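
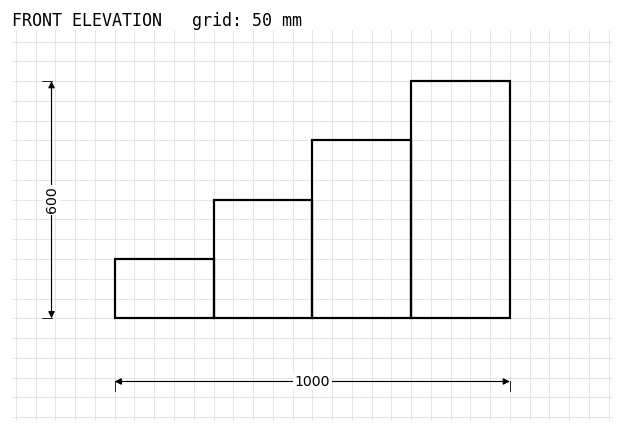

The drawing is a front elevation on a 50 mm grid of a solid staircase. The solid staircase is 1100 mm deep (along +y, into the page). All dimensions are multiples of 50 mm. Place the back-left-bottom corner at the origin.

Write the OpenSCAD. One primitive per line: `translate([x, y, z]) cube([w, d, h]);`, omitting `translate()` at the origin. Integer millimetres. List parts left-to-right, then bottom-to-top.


cube([250, 1100, 150]);
translate([250, 0, 0]) cube([250, 1100, 300]);
translate([500, 0, 0]) cube([250, 1100, 450]);
translate([750, 0, 0]) cube([250, 1100, 600]);


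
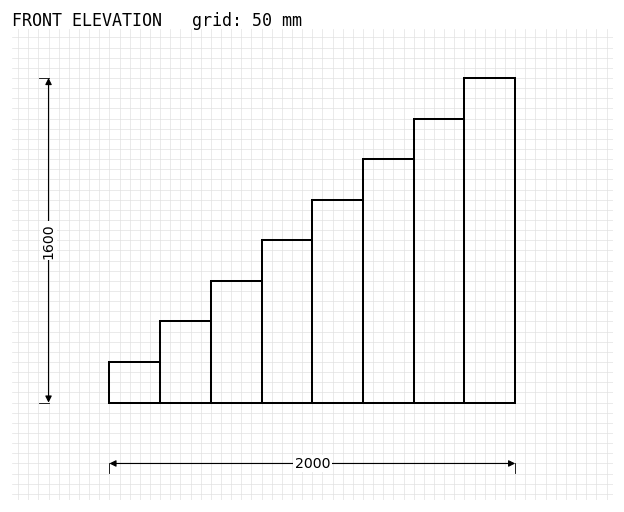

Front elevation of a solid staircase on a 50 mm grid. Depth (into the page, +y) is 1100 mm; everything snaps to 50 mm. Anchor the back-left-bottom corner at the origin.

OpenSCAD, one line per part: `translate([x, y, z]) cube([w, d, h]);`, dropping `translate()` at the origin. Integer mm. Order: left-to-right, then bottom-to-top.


cube([250, 1100, 200]);
translate([250, 0, 0]) cube([250, 1100, 400]);
translate([500, 0, 0]) cube([250, 1100, 600]);
translate([750, 0, 0]) cube([250, 1100, 800]);
translate([1000, 0, 0]) cube([250, 1100, 1000]);
translate([1250, 0, 0]) cube([250, 1100, 1200]);
translate([1500, 0, 0]) cube([250, 1100, 1400]);
translate([1750, 0, 0]) cube([250, 1100, 1600]);


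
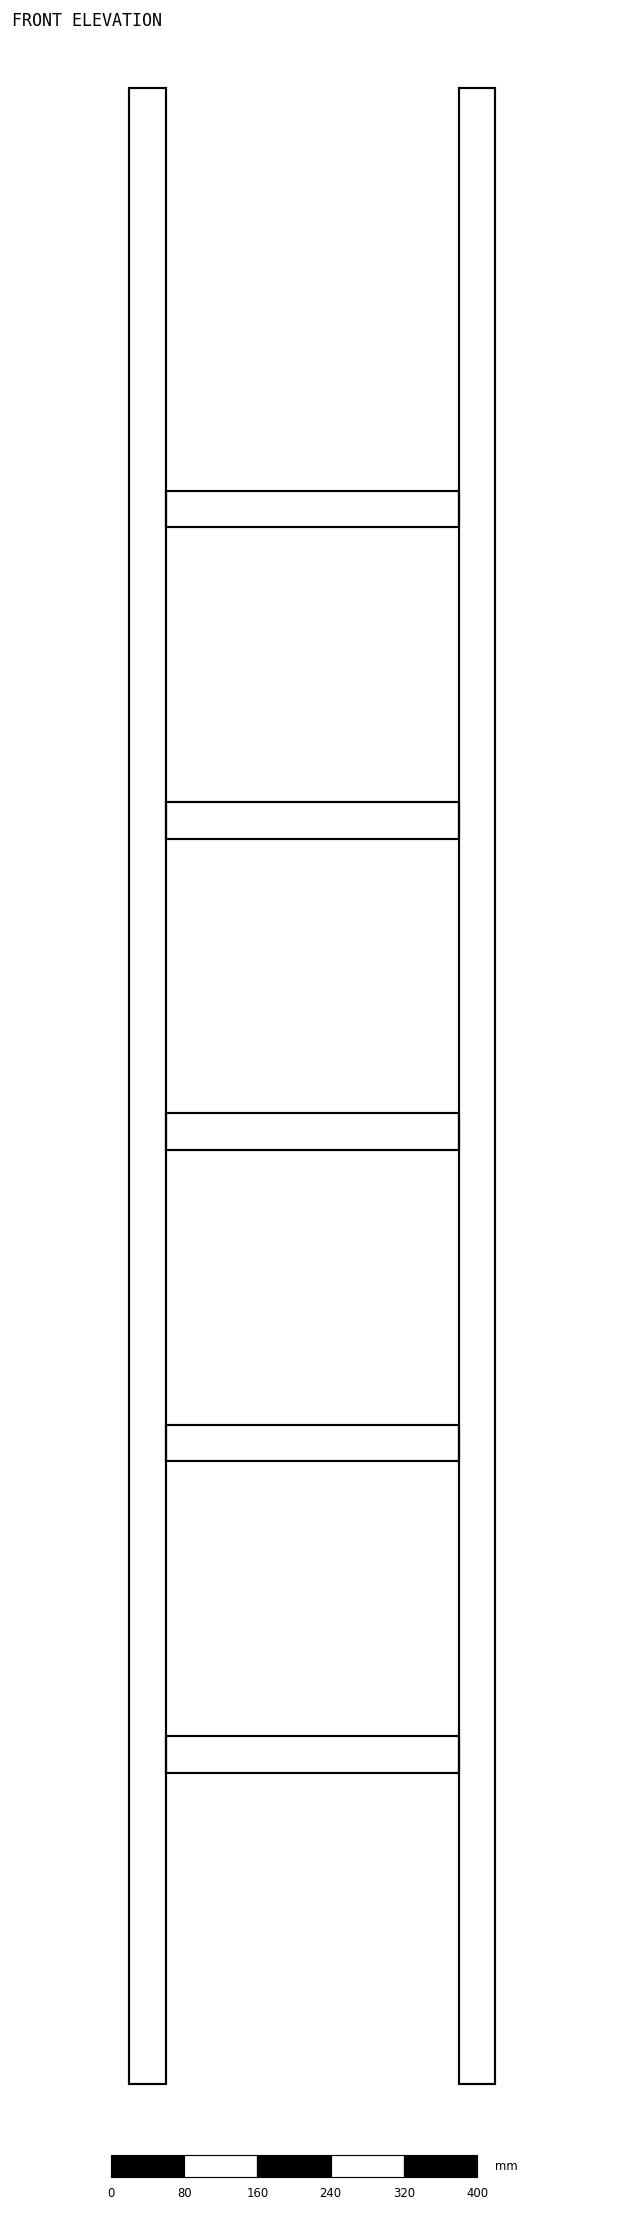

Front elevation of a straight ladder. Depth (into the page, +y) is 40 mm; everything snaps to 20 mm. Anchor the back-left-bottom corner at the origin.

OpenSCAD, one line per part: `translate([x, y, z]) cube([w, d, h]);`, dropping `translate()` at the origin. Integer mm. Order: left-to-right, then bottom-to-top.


cube([40, 40, 2180]);
translate([40, 0, 340]) cube([320, 40, 40]);
translate([40, 0, 680]) cube([320, 40, 40]);
translate([40, 0, 1020]) cube([320, 40, 40]);
translate([40, 0, 1360]) cube([320, 40, 40]);
translate([40, 0, 1700]) cube([320, 40, 40]);
translate([360, 0, 0]) cube([40, 40, 2180]);


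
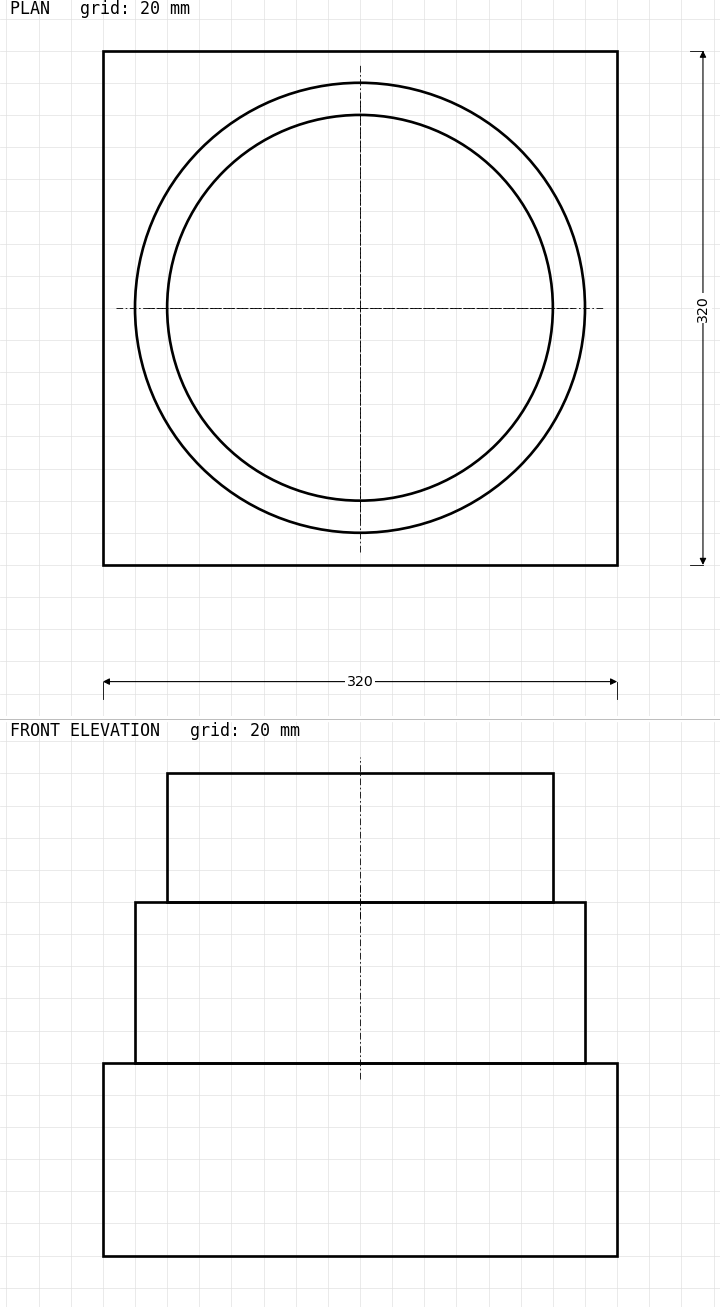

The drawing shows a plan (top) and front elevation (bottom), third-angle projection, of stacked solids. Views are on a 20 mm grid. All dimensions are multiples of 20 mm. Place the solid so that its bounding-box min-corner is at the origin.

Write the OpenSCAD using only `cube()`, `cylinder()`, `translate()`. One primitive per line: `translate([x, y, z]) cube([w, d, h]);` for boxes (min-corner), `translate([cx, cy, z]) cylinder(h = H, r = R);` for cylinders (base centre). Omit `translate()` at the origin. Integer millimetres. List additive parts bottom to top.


cube([320, 320, 120]);
translate([160, 160, 120]) cylinder(h = 100, r = 140);
translate([160, 160, 220]) cylinder(h = 80, r = 120);


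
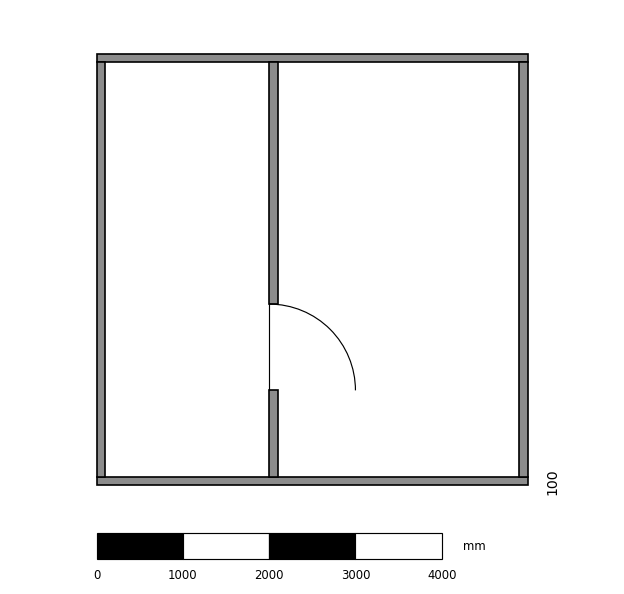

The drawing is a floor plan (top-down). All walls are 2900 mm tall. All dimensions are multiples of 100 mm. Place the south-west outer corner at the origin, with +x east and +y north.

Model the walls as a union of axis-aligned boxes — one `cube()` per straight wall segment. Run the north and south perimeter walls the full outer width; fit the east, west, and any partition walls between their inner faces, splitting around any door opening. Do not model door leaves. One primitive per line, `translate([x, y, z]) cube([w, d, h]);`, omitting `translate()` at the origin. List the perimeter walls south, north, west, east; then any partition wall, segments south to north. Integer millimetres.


cube([5000, 100, 2900]);
translate([0, 4900, 0]) cube([5000, 100, 2900]);
translate([0, 100, 0]) cube([100, 4800, 2900]);
translate([4900, 100, 0]) cube([100, 4800, 2900]);
translate([2000, 100, 0]) cube([100, 1000, 2900]);
translate([2000, 2100, 0]) cube([100, 2800, 2900]);


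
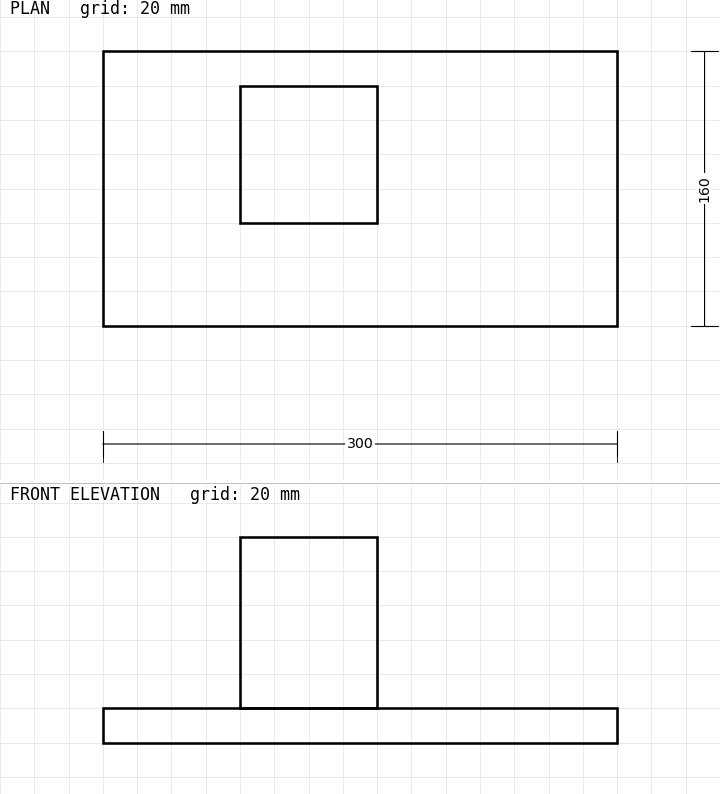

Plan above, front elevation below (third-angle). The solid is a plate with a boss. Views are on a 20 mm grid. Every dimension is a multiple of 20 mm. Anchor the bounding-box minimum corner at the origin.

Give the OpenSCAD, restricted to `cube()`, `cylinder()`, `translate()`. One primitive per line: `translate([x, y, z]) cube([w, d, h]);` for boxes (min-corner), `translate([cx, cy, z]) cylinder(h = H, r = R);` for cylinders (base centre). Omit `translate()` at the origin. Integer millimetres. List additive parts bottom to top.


cube([300, 160, 20]);
translate([80, 60, 20]) cube([80, 80, 100]);


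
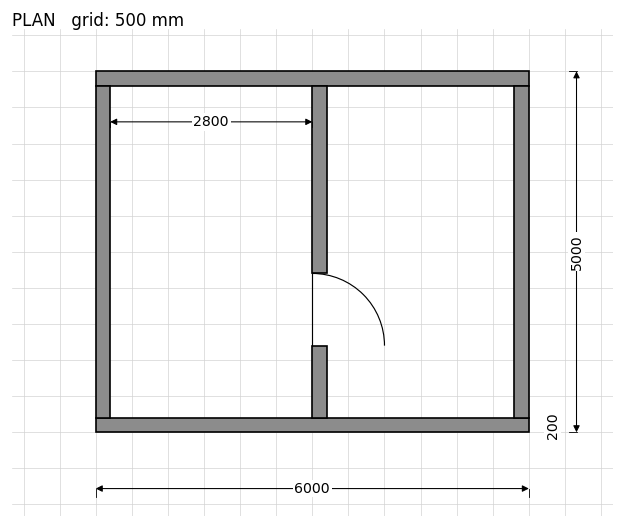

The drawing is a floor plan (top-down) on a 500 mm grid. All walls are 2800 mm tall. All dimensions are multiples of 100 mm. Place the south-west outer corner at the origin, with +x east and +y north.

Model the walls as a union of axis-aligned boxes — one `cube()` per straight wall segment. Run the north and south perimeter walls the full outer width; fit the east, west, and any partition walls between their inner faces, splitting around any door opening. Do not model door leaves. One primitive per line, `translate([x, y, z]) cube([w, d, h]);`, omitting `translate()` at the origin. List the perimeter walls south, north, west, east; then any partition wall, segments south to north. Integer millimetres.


cube([6000, 200, 2800]);
translate([0, 4800, 0]) cube([6000, 200, 2800]);
translate([0, 200, 0]) cube([200, 4600, 2800]);
translate([5800, 200, 0]) cube([200, 4600, 2800]);
translate([3000, 200, 0]) cube([200, 1000, 2800]);
translate([3000, 2200, 0]) cube([200, 2600, 2800]);


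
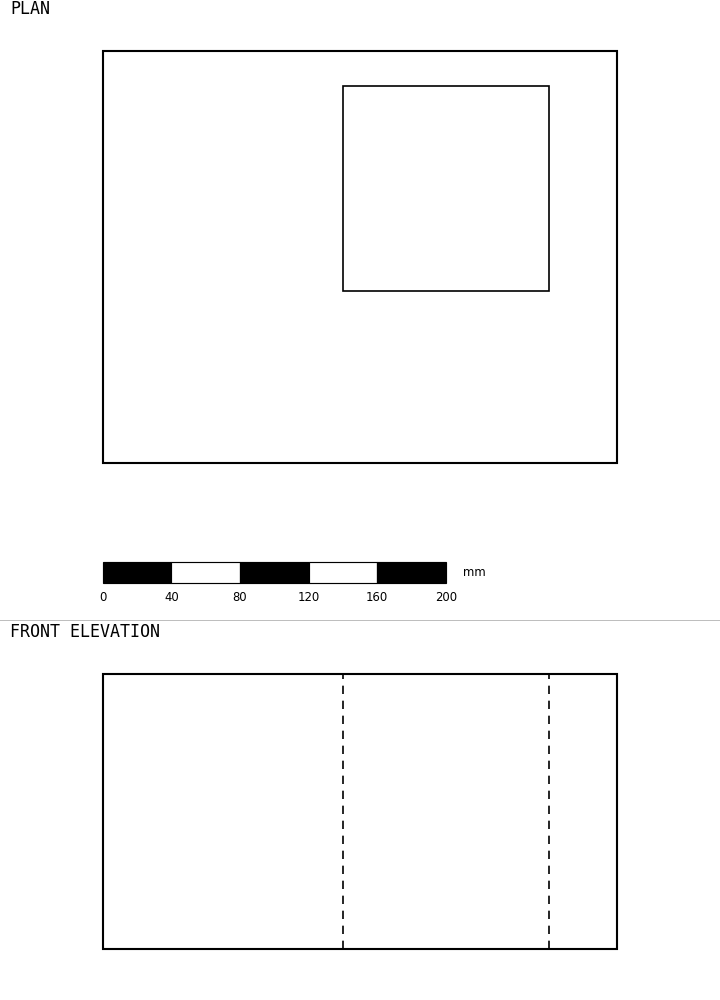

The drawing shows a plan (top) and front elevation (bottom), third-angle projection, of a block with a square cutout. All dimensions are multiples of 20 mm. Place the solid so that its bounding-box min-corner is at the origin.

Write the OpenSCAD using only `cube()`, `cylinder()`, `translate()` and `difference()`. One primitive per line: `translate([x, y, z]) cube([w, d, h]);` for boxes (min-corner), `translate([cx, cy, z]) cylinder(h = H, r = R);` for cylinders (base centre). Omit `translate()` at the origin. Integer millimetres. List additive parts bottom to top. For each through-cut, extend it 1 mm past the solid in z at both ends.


difference() {
  cube([300, 240, 160]);
  translate([140, 100, -1]) cube([120, 120, 162]);
}


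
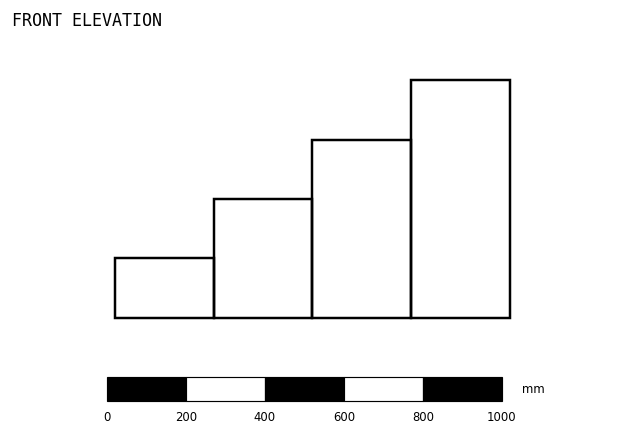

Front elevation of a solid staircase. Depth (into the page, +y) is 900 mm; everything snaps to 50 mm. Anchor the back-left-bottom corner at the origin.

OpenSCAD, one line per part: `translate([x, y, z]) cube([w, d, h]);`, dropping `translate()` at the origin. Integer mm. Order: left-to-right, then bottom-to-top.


cube([250, 900, 150]);
translate([250, 0, 0]) cube([250, 900, 300]);
translate([500, 0, 0]) cube([250, 900, 450]);
translate([750, 0, 0]) cube([250, 900, 600]);


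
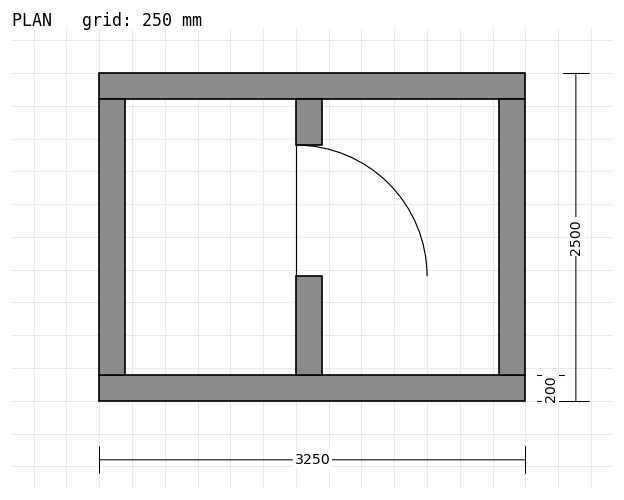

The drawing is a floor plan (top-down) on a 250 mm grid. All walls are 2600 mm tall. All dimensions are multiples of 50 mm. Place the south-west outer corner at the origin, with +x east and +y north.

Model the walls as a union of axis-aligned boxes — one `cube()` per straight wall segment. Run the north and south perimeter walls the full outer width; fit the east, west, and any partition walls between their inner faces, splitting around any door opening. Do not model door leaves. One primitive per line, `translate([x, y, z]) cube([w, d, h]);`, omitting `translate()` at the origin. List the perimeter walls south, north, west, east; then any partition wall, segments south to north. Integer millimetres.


cube([3250, 200, 2600]);
translate([0, 2300, 0]) cube([3250, 200, 2600]);
translate([0, 200, 0]) cube([200, 2100, 2600]);
translate([3050, 200, 0]) cube([200, 2100, 2600]);
translate([1500, 200, 0]) cube([200, 750, 2600]);
translate([1500, 1950, 0]) cube([200, 350, 2600]);


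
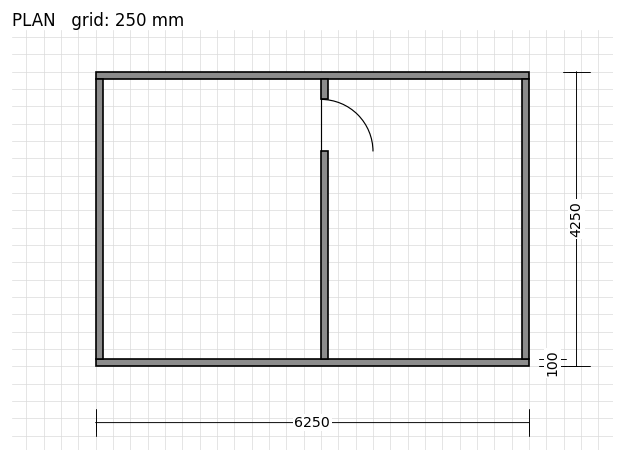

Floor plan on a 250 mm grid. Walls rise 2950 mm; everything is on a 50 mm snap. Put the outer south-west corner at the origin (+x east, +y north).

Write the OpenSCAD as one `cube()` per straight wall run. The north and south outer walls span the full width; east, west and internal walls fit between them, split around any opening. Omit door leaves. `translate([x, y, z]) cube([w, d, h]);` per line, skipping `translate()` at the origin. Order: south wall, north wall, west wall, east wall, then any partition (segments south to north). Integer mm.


cube([6250, 100, 2950]);
translate([0, 4150, 0]) cube([6250, 100, 2950]);
translate([0, 100, 0]) cube([100, 4050, 2950]);
translate([6150, 100, 0]) cube([100, 4050, 2950]);
translate([3250, 100, 0]) cube([100, 3000, 2950]);
translate([3250, 3850, 0]) cube([100, 300, 2950]);


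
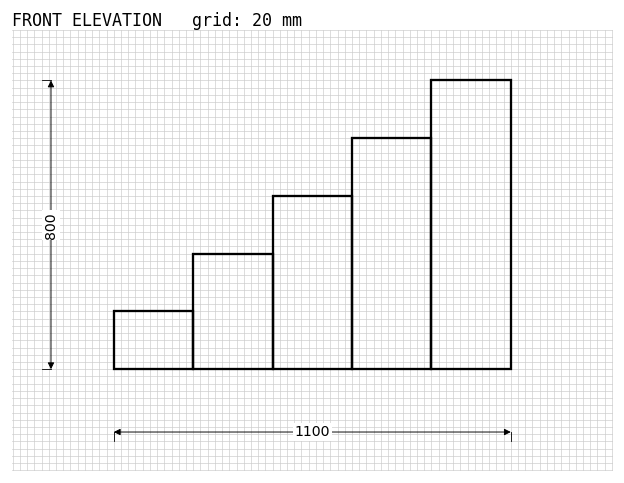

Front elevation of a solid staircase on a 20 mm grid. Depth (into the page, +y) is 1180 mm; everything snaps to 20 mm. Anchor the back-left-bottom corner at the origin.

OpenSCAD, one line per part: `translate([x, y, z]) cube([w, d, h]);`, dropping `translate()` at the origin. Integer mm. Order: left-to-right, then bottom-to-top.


cube([220, 1180, 160]);
translate([220, 0, 0]) cube([220, 1180, 320]);
translate([440, 0, 0]) cube([220, 1180, 480]);
translate([660, 0, 0]) cube([220, 1180, 640]);
translate([880, 0, 0]) cube([220, 1180, 800]);


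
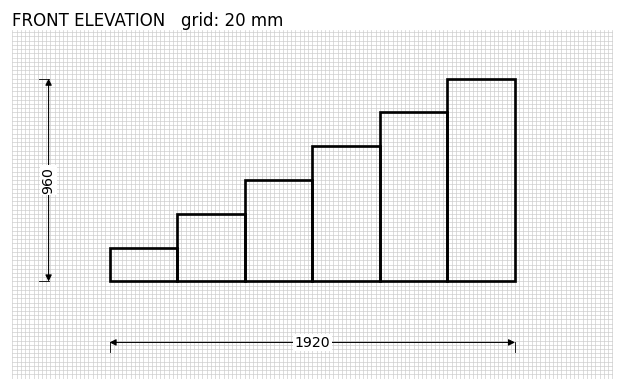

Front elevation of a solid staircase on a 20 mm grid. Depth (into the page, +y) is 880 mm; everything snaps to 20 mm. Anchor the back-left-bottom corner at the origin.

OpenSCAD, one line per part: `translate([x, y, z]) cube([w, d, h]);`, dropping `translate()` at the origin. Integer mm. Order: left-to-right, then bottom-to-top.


cube([320, 880, 160]);
translate([320, 0, 0]) cube([320, 880, 320]);
translate([640, 0, 0]) cube([320, 880, 480]);
translate([960, 0, 0]) cube([320, 880, 640]);
translate([1280, 0, 0]) cube([320, 880, 800]);
translate([1600, 0, 0]) cube([320, 880, 960]);


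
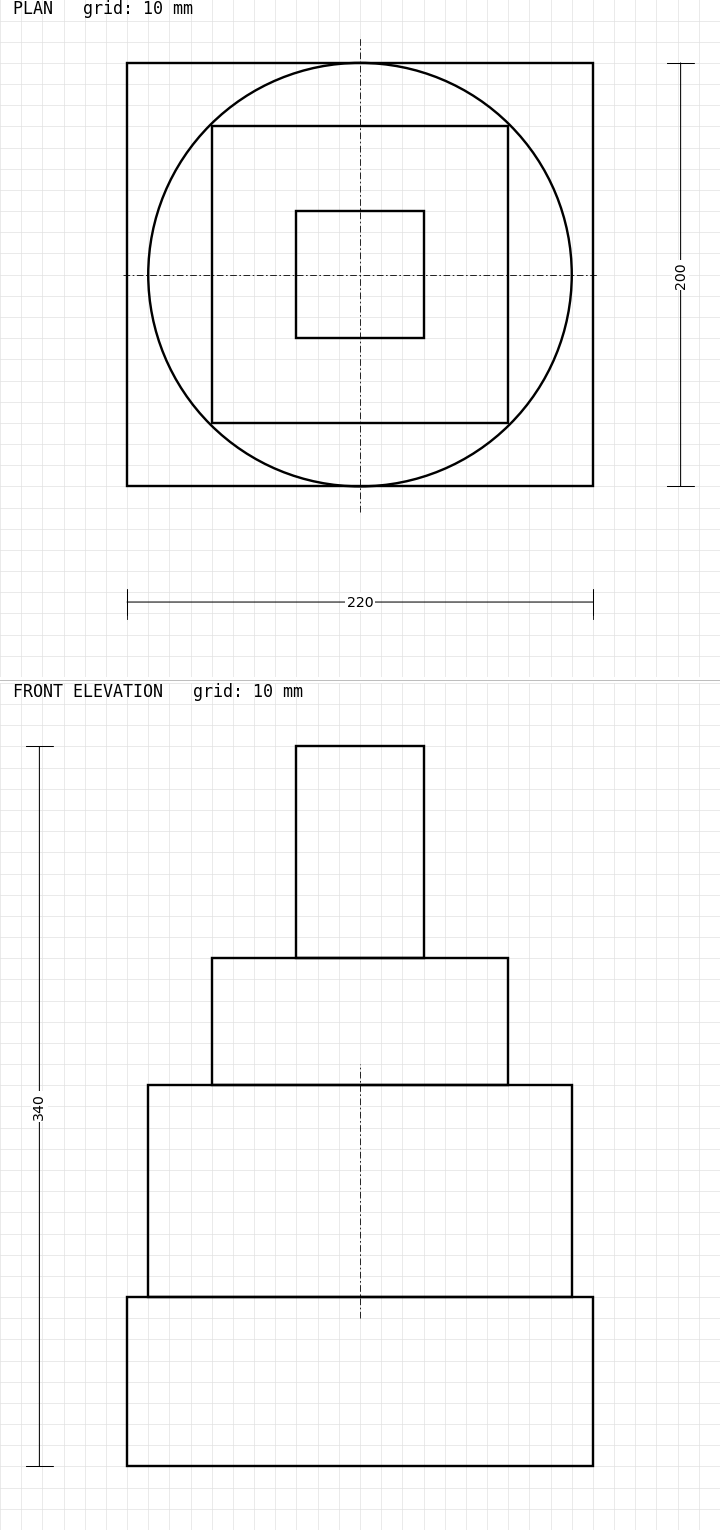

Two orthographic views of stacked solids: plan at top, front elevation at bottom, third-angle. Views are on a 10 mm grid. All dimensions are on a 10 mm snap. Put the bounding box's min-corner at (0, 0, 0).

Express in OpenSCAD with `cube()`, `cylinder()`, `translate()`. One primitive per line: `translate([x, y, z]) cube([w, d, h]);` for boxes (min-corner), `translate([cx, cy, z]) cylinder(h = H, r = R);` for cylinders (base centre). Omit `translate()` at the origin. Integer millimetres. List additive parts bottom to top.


cube([220, 200, 80]);
translate([110, 100, 80]) cylinder(h = 100, r = 100);
translate([40, 30, 180]) cube([140, 140, 60]);
translate([80, 70, 240]) cube([60, 60, 100]);


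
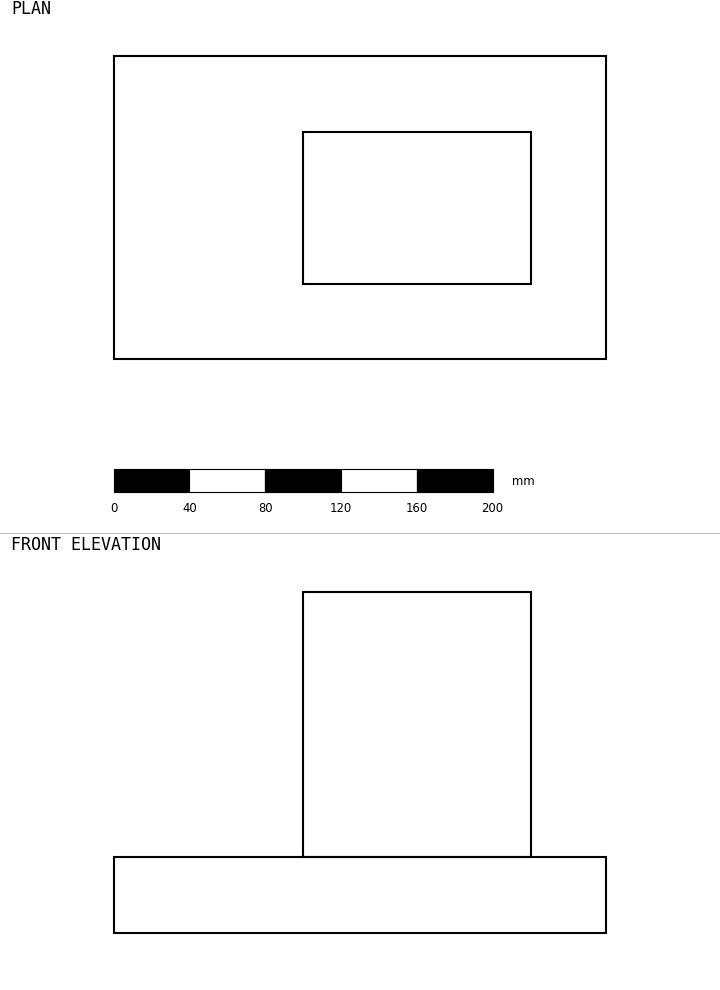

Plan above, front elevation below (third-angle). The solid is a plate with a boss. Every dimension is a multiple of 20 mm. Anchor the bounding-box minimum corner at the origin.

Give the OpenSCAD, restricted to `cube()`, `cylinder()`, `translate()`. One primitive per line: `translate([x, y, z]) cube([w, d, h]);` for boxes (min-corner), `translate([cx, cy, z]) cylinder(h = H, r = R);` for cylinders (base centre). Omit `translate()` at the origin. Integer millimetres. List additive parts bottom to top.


cube([260, 160, 40]);
translate([100, 40, 40]) cube([120, 80, 140]);


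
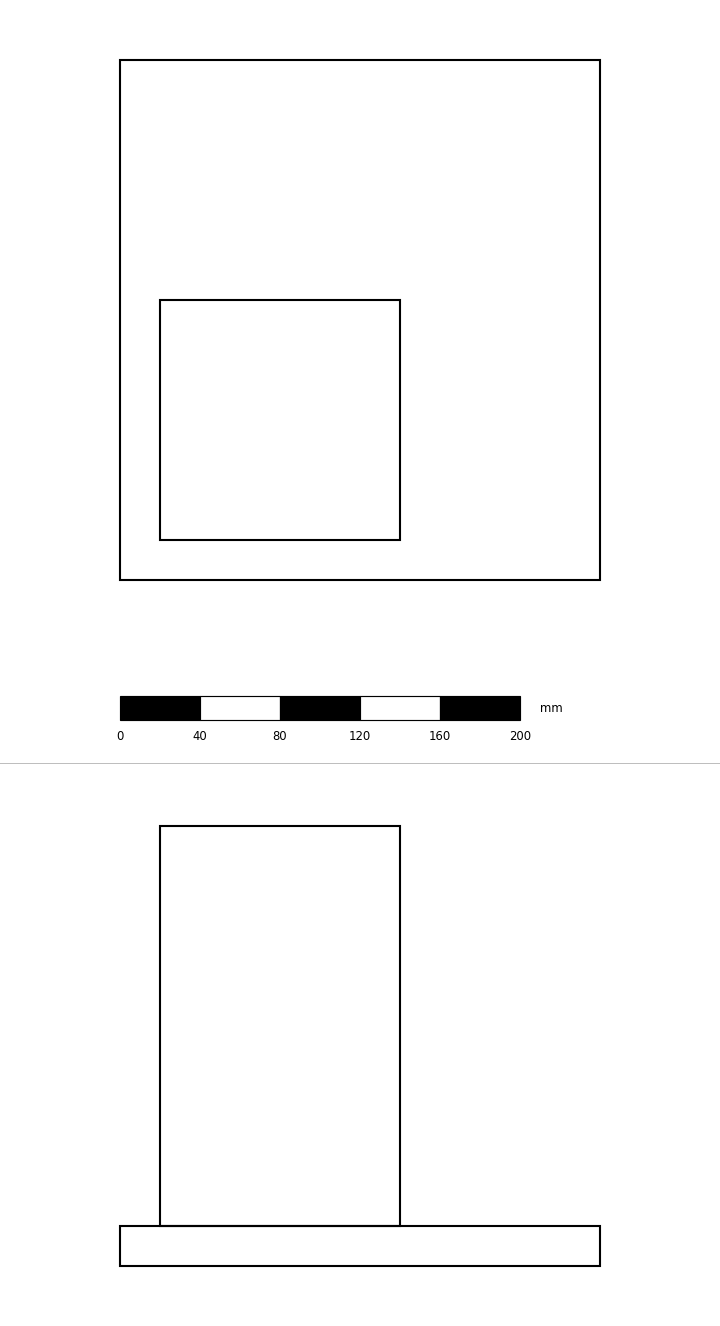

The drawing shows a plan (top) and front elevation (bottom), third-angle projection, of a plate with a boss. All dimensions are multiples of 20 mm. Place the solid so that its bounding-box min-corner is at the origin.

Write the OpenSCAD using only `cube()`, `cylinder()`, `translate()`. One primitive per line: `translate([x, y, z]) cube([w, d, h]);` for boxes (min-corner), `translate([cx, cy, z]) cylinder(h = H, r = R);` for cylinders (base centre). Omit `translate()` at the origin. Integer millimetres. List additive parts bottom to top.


cube([240, 260, 20]);
translate([20, 20, 20]) cube([120, 120, 200]);


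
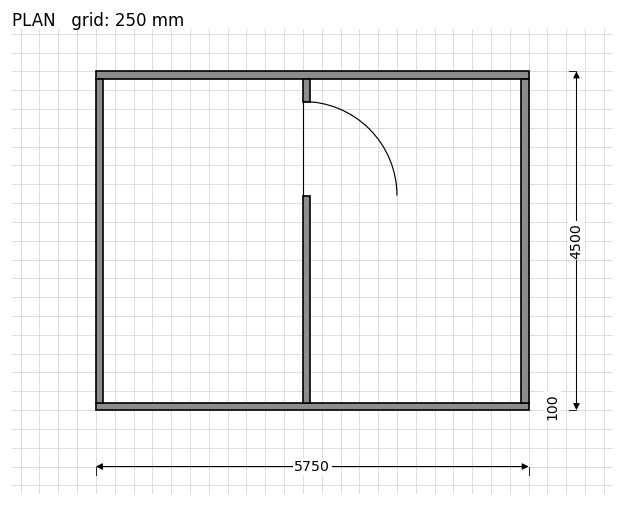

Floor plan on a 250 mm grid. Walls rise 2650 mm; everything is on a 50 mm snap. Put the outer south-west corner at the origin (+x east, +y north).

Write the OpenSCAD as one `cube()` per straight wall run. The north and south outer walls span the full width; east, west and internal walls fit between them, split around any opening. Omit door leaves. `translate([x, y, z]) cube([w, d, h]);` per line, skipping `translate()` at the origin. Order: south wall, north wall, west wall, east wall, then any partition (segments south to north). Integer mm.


cube([5750, 100, 2650]);
translate([0, 4400, 0]) cube([5750, 100, 2650]);
translate([0, 100, 0]) cube([100, 4300, 2650]);
translate([5650, 100, 0]) cube([100, 4300, 2650]);
translate([2750, 100, 0]) cube([100, 2750, 2650]);
translate([2750, 4100, 0]) cube([100, 300, 2650]);


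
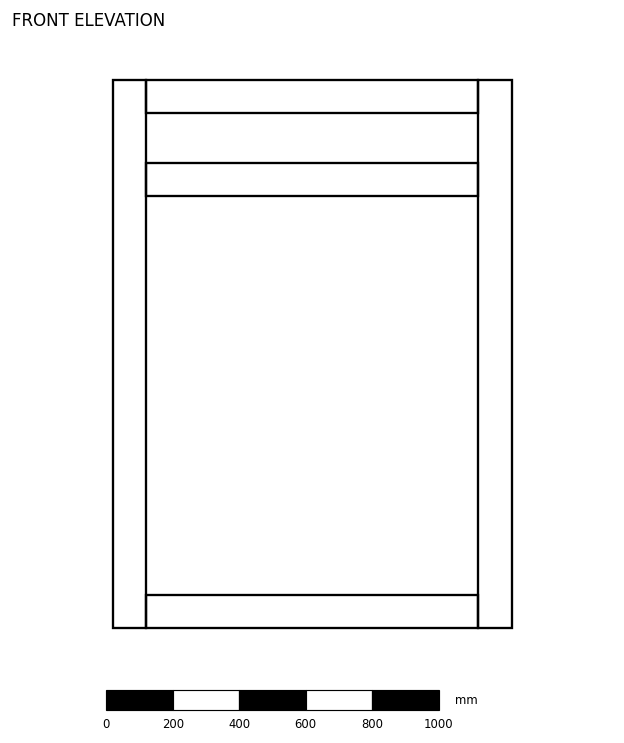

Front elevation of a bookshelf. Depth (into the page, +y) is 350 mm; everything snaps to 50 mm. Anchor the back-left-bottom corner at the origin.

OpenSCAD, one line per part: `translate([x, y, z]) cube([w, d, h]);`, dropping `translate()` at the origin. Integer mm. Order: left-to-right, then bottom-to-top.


cube([100, 350, 1650]);
translate([100, 0, 0]) cube([1000, 350, 100]);
translate([100, 0, 1300]) cube([1000, 350, 100]);
translate([100, 0, 1550]) cube([1000, 350, 100]);
translate([1100, 0, 0]) cube([100, 350, 1650]);


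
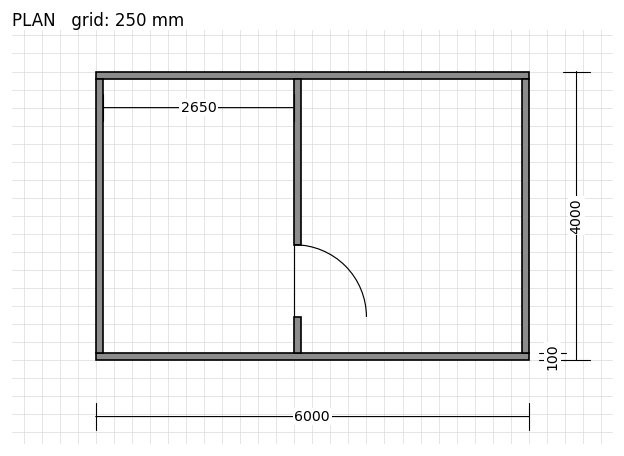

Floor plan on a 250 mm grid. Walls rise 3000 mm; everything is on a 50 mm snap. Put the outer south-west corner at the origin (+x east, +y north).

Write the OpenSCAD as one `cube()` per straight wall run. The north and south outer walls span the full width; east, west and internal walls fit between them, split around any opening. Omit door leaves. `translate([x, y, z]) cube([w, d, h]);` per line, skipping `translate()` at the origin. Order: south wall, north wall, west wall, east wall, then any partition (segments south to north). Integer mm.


cube([6000, 100, 3000]);
translate([0, 3900, 0]) cube([6000, 100, 3000]);
translate([0, 100, 0]) cube([100, 3800, 3000]);
translate([5900, 100, 0]) cube([100, 3800, 3000]);
translate([2750, 100, 0]) cube([100, 500, 3000]);
translate([2750, 1600, 0]) cube([100, 2300, 3000]);


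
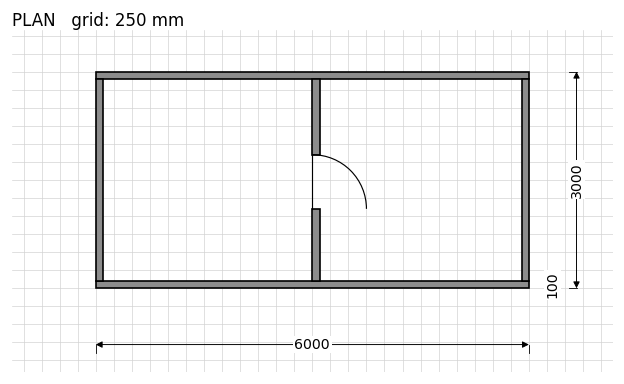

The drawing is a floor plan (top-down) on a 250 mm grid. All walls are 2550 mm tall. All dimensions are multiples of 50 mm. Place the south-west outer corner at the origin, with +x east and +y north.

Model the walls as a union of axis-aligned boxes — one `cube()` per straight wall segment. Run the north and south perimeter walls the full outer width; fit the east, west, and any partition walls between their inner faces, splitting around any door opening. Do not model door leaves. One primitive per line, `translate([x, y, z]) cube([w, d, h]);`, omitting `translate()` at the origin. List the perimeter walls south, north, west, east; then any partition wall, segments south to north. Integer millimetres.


cube([6000, 100, 2550]);
translate([0, 2900, 0]) cube([6000, 100, 2550]);
translate([0, 100, 0]) cube([100, 2800, 2550]);
translate([5900, 100, 0]) cube([100, 2800, 2550]);
translate([3000, 100, 0]) cube([100, 1000, 2550]);
translate([3000, 1850, 0]) cube([100, 1050, 2550]);


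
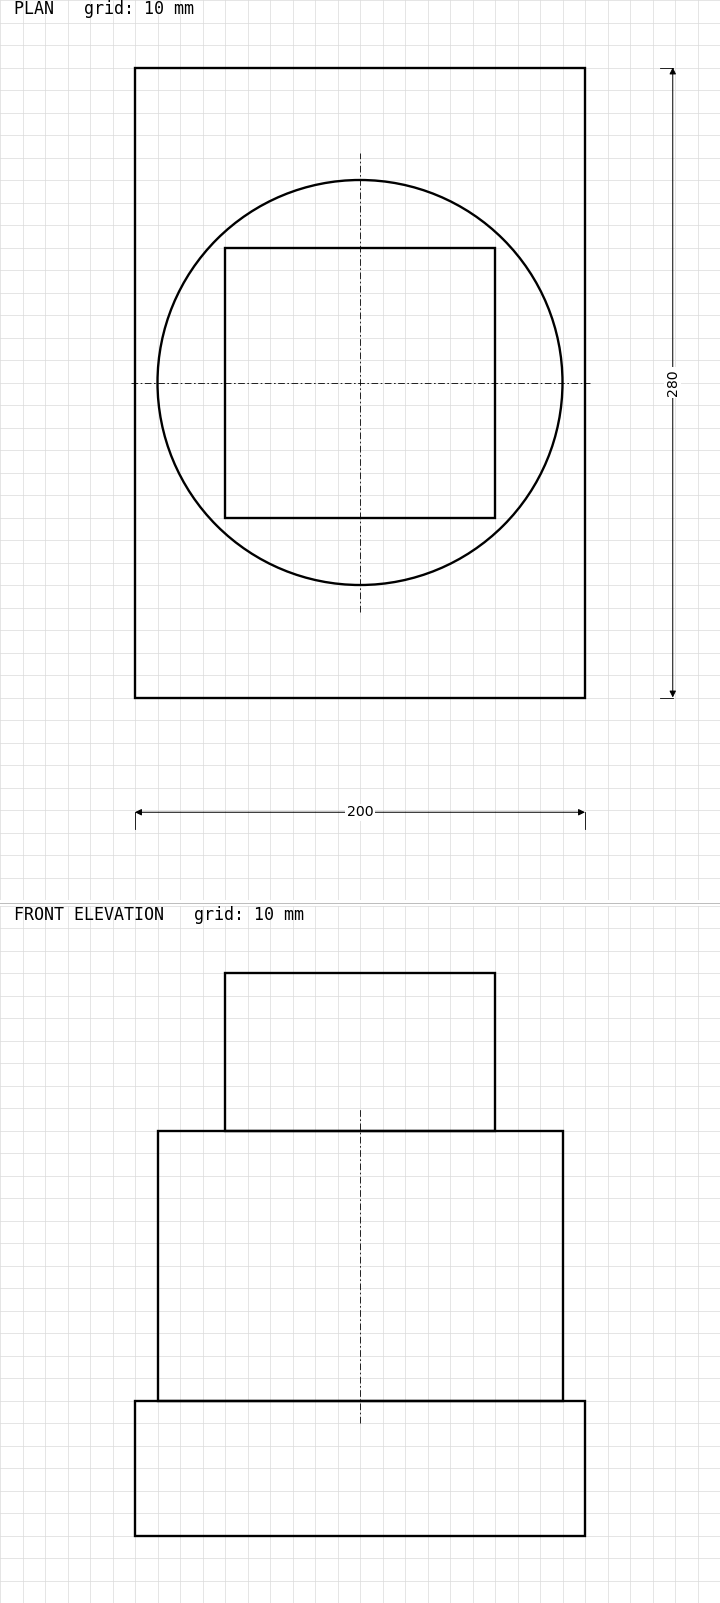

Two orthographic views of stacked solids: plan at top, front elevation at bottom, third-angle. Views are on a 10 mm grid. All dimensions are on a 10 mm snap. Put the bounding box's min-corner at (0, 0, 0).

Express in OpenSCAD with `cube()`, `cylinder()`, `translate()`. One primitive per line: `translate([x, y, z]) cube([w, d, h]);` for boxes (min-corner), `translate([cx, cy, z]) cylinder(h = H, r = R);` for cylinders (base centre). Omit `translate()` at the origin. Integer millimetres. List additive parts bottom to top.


cube([200, 280, 60]);
translate([100, 140, 60]) cylinder(h = 120, r = 90);
translate([40, 80, 180]) cube([120, 120, 70]);


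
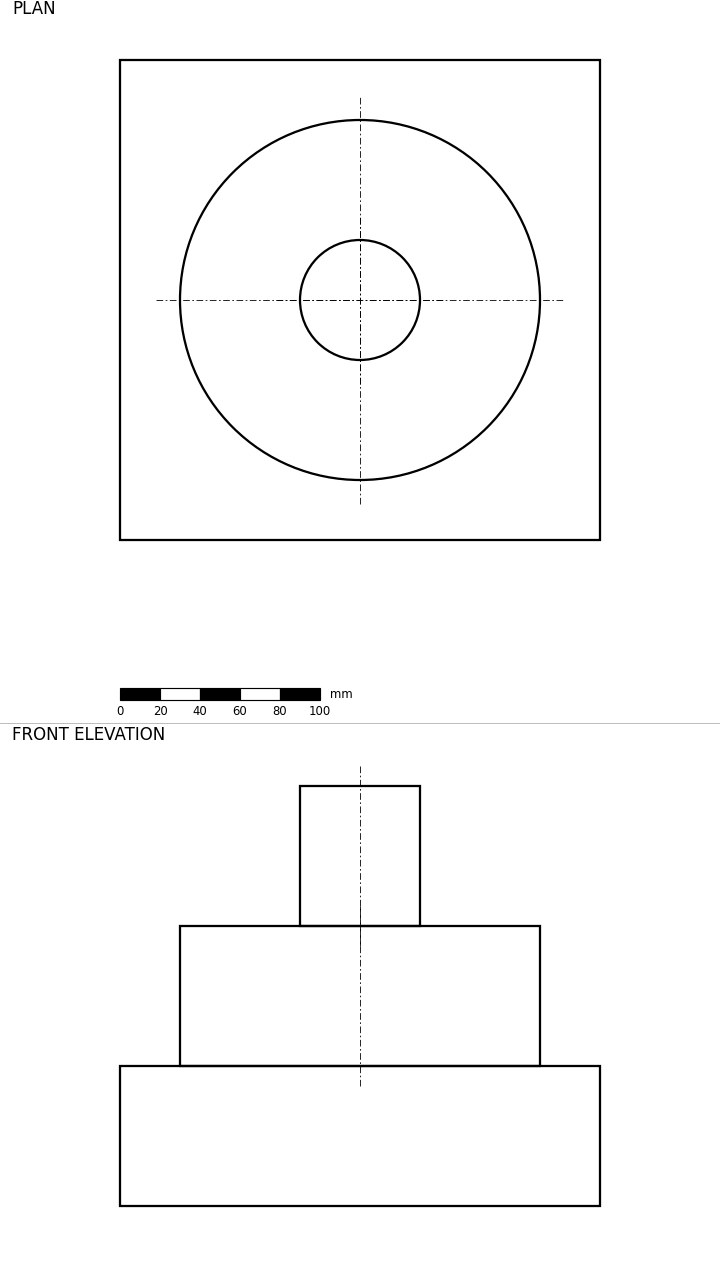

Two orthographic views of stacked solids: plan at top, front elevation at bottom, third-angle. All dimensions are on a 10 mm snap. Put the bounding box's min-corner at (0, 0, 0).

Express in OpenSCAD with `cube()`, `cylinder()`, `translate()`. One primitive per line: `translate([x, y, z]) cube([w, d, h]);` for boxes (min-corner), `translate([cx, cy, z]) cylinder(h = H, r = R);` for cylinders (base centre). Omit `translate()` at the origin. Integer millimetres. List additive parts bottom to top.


cube([240, 240, 70]);
translate([120, 120, 70]) cylinder(h = 70, r = 90);
translate([120, 120, 140]) cylinder(h = 70, r = 30);


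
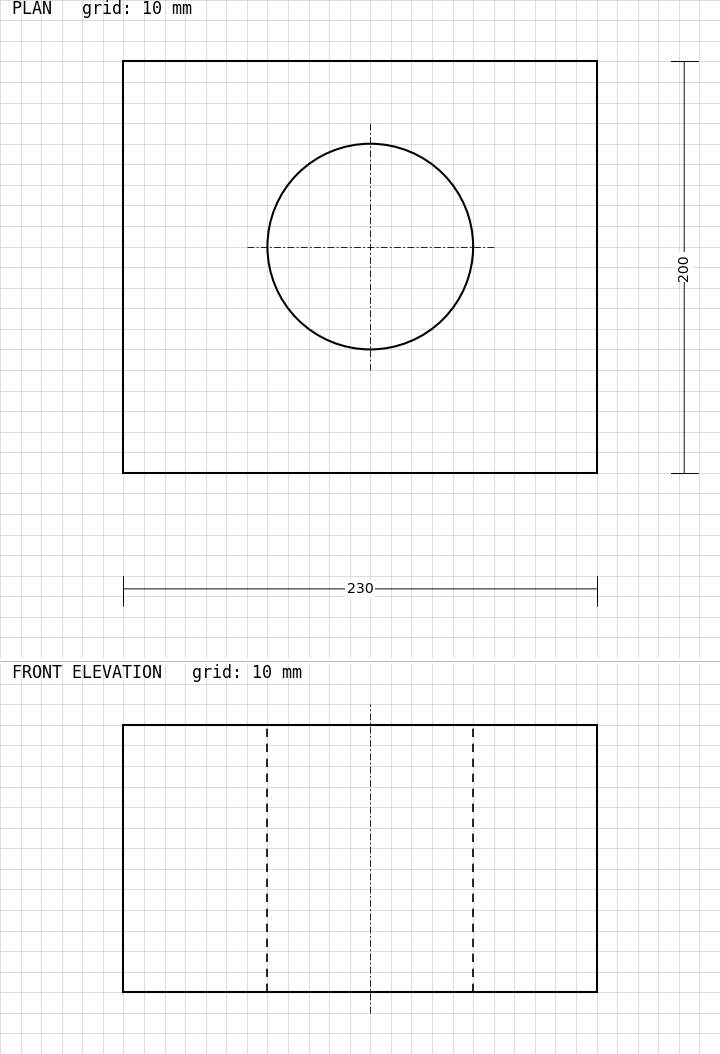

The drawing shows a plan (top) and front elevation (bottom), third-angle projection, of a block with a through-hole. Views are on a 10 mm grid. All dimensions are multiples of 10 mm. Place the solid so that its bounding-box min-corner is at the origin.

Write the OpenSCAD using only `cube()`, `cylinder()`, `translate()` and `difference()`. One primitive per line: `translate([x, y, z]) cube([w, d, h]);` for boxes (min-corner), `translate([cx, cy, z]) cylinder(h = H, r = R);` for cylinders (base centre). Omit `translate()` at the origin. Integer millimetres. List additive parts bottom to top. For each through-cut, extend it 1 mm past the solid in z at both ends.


difference() {
  cube([230, 200, 130]);
  translate([120, 110, -1]) cylinder(h = 132, r = 50);
}


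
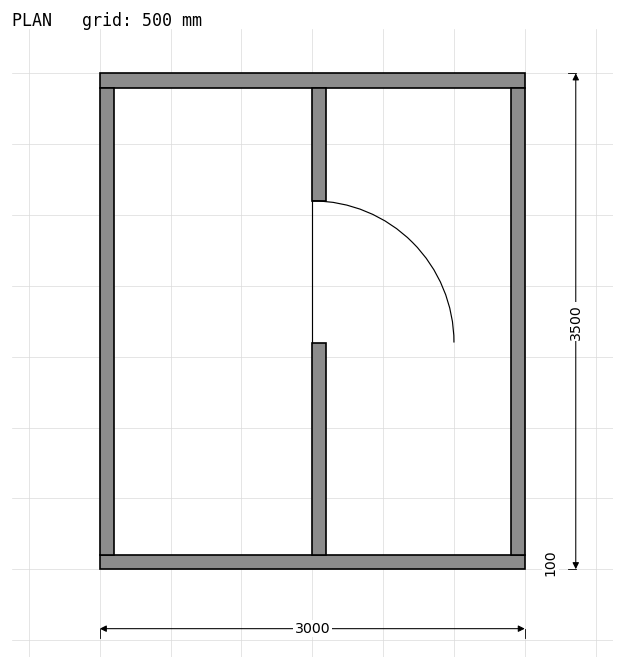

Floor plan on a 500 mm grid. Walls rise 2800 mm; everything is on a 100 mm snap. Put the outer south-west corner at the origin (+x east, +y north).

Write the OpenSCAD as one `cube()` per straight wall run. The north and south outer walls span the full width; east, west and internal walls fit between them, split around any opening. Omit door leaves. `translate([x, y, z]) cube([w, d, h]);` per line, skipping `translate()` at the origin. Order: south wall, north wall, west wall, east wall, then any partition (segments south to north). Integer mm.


cube([3000, 100, 2800]);
translate([0, 3400, 0]) cube([3000, 100, 2800]);
translate([0, 100, 0]) cube([100, 3300, 2800]);
translate([2900, 100, 0]) cube([100, 3300, 2800]);
translate([1500, 100, 0]) cube([100, 1500, 2800]);
translate([1500, 2600, 0]) cube([100, 800, 2800]);


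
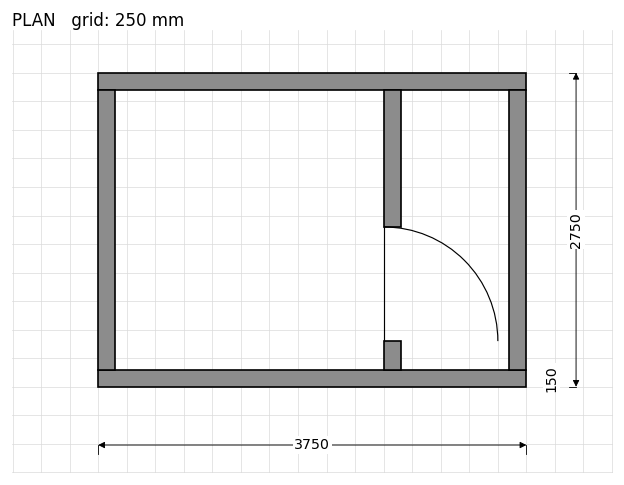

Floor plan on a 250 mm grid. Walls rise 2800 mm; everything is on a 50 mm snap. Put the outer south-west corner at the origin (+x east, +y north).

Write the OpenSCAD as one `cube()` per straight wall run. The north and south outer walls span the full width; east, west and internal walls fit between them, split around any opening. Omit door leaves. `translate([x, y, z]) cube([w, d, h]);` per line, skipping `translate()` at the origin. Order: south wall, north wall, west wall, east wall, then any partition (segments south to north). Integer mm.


cube([3750, 150, 2800]);
translate([0, 2600, 0]) cube([3750, 150, 2800]);
translate([0, 150, 0]) cube([150, 2450, 2800]);
translate([3600, 150, 0]) cube([150, 2450, 2800]);
translate([2500, 150, 0]) cube([150, 250, 2800]);
translate([2500, 1400, 0]) cube([150, 1200, 2800]);


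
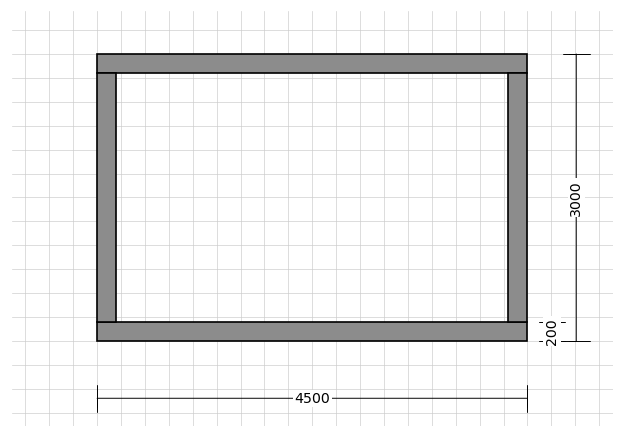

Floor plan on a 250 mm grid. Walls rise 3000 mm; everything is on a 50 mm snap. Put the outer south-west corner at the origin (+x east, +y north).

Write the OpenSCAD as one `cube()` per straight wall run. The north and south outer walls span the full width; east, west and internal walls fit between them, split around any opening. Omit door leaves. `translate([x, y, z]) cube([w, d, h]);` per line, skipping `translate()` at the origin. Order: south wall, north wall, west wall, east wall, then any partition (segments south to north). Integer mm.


cube([4500, 200, 3000]);
translate([0, 2800, 0]) cube([4500, 200, 3000]);
translate([0, 200, 0]) cube([200, 2600, 3000]);
translate([4300, 200, 0]) cube([200, 2600, 3000]);


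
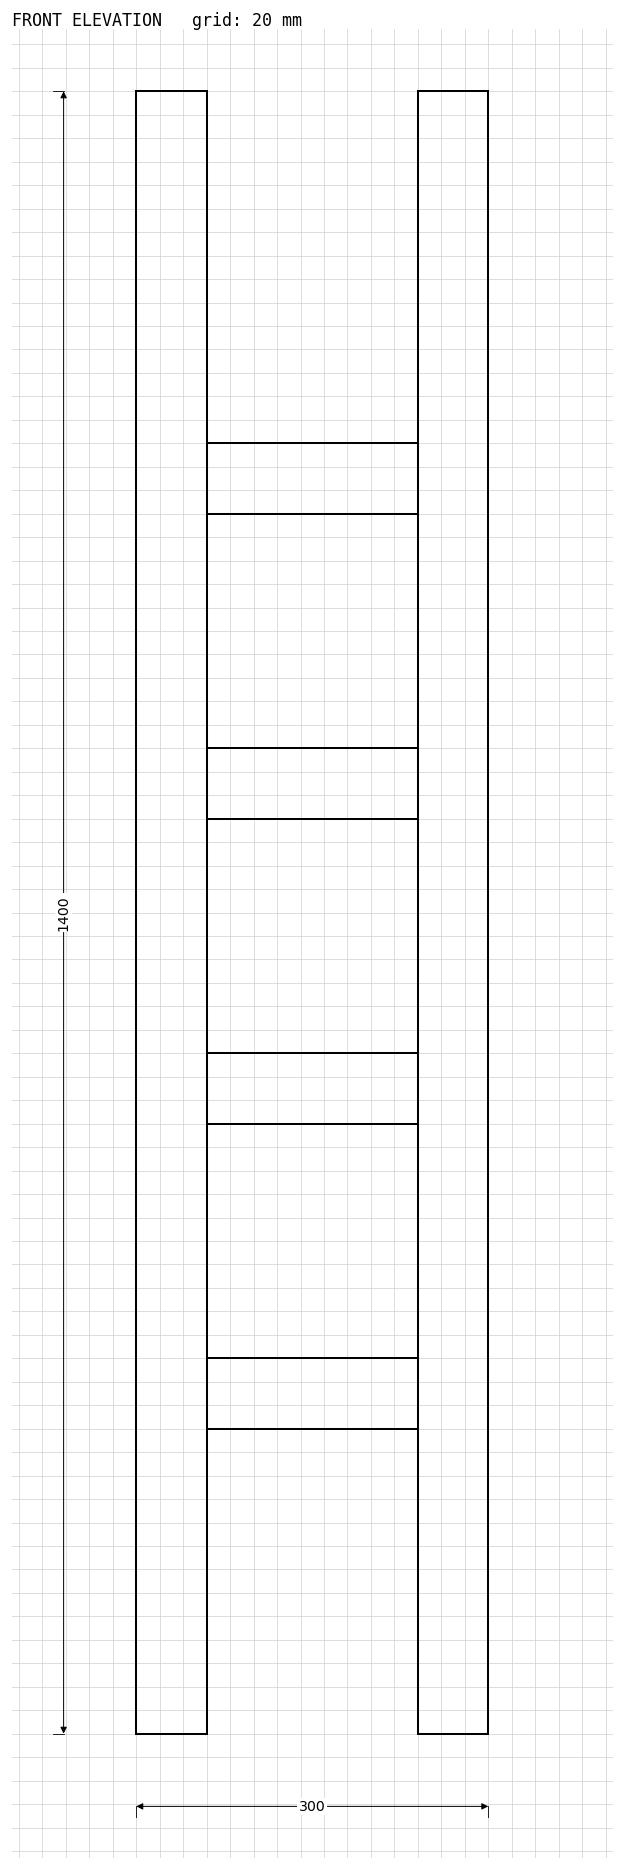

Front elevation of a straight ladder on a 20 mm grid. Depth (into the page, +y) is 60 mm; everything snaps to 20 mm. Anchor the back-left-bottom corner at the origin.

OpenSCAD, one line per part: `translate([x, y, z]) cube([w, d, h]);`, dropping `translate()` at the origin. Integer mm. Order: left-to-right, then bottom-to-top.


cube([60, 60, 1400]);
translate([60, 0, 260]) cube([180, 60, 60]);
translate([60, 0, 520]) cube([180, 60, 60]);
translate([60, 0, 780]) cube([180, 60, 60]);
translate([60, 0, 1040]) cube([180, 60, 60]);
translate([240, 0, 0]) cube([60, 60, 1400]);


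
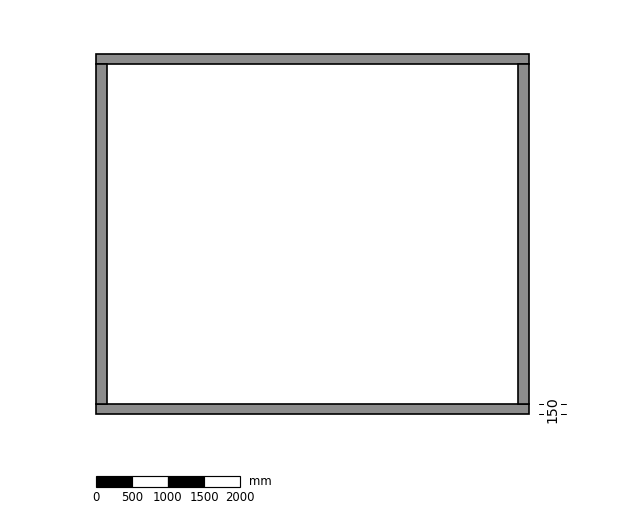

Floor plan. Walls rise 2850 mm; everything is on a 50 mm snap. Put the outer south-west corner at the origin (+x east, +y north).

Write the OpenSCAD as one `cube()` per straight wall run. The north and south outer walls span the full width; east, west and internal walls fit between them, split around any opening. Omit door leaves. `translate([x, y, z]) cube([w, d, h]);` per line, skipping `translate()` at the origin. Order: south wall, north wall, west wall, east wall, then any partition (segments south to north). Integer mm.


cube([6000, 150, 2850]);
translate([0, 4850, 0]) cube([6000, 150, 2850]);
translate([0, 150, 0]) cube([150, 4700, 2850]);
translate([5850, 150, 0]) cube([150, 4700, 2850]);


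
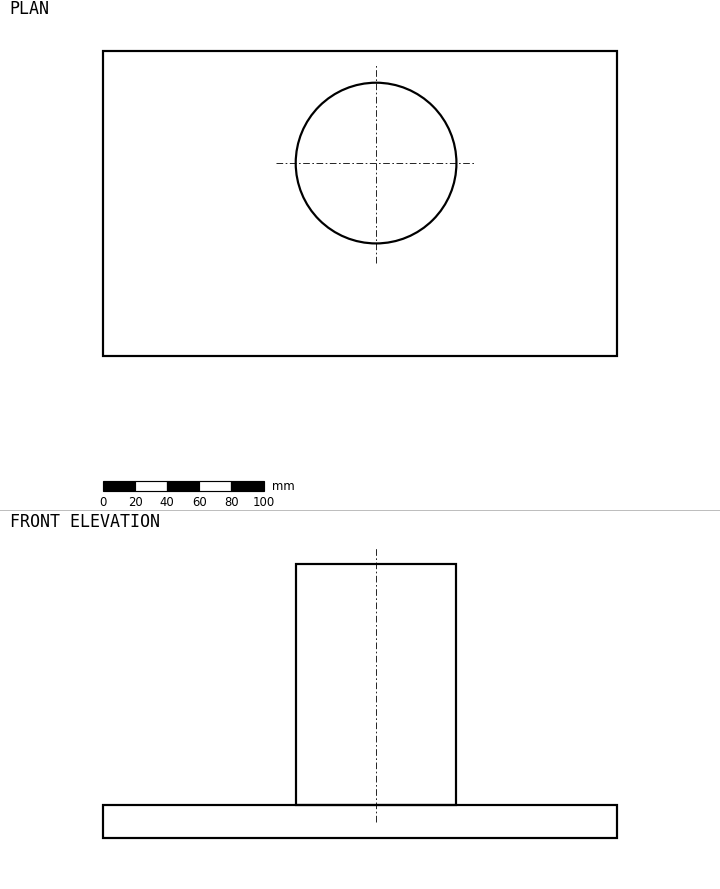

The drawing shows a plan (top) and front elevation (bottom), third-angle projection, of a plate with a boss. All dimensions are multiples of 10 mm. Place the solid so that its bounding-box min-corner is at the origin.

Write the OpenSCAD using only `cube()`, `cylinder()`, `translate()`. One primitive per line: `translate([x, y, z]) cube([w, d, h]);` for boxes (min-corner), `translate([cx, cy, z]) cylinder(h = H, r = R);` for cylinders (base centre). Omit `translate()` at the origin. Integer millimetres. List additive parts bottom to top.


cube([320, 190, 20]);
translate([170, 120, 20]) cylinder(h = 150, r = 50);


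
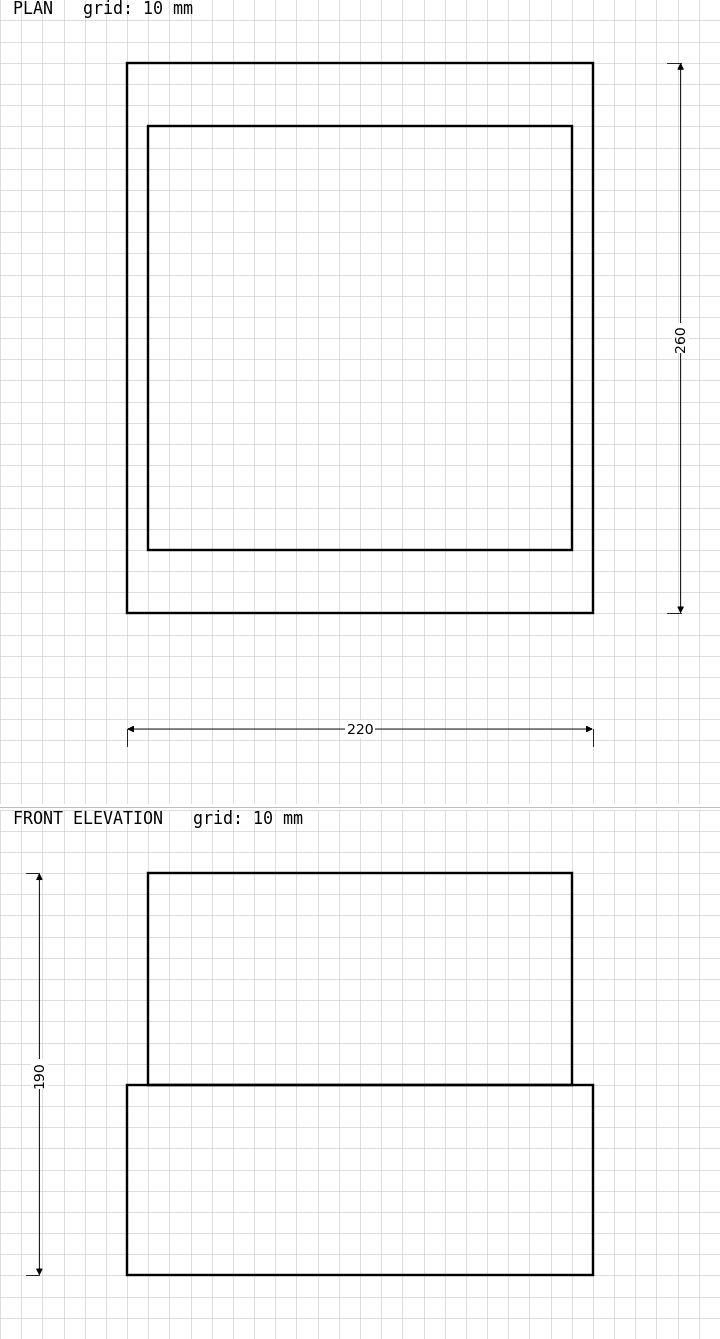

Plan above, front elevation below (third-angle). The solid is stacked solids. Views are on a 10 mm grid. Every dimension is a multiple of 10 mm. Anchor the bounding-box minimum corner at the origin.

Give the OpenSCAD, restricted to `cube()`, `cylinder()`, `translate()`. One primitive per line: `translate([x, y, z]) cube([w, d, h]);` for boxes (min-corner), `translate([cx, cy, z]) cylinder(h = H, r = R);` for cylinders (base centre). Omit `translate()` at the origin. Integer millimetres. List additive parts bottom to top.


cube([220, 260, 90]);
translate([10, 30, 90]) cube([200, 200, 100]);


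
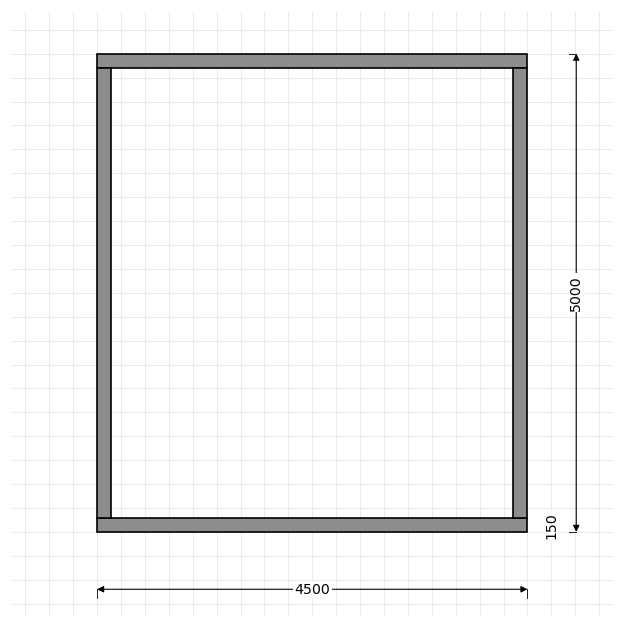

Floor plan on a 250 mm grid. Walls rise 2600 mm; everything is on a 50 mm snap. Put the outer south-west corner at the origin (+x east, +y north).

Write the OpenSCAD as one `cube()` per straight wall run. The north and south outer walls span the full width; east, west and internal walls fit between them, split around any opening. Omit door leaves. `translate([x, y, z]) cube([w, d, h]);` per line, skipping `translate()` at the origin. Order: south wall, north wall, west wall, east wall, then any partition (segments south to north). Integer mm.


cube([4500, 150, 2600]);
translate([0, 4850, 0]) cube([4500, 150, 2600]);
translate([0, 150, 0]) cube([150, 4700, 2600]);
translate([4350, 150, 0]) cube([150, 4700, 2600]);


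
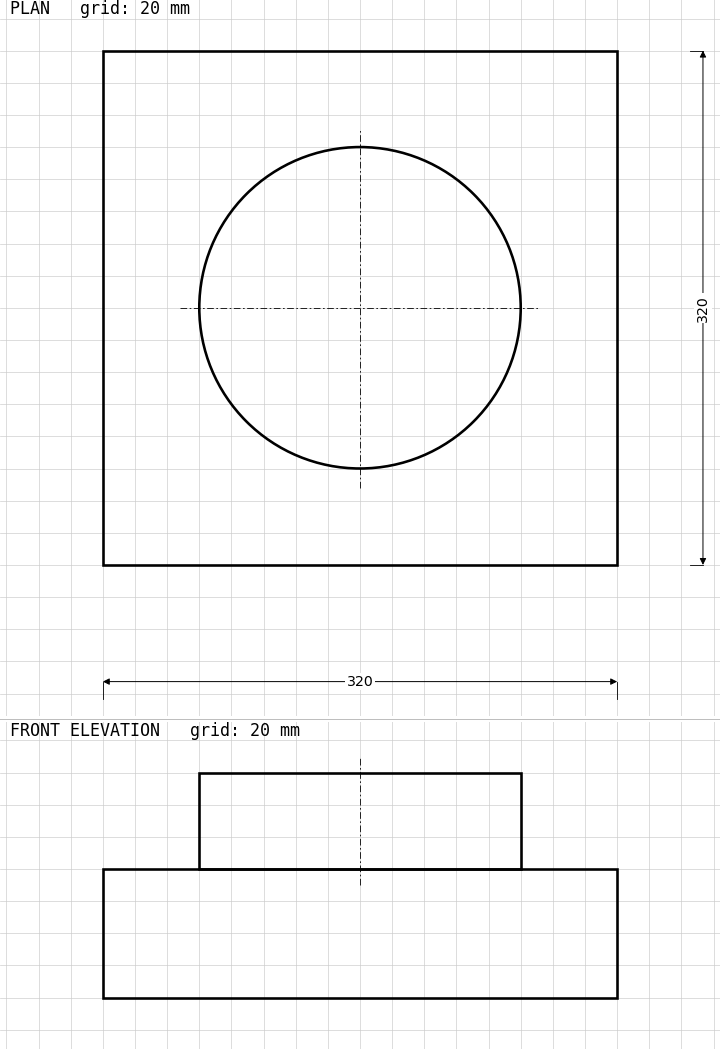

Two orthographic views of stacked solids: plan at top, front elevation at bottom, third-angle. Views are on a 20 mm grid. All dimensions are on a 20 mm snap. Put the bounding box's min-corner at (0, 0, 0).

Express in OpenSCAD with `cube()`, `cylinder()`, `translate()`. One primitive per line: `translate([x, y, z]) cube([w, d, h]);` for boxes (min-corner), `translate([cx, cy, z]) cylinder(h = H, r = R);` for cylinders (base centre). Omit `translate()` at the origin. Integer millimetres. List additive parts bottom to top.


cube([320, 320, 80]);
translate([160, 160, 80]) cylinder(h = 60, r = 100);


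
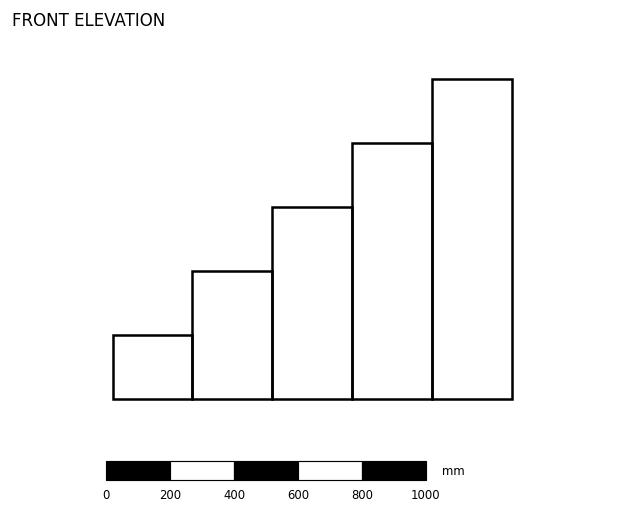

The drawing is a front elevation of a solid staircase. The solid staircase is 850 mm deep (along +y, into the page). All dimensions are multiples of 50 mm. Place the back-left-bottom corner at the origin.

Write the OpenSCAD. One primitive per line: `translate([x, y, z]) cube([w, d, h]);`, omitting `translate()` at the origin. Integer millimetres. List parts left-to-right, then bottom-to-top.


cube([250, 850, 200]);
translate([250, 0, 0]) cube([250, 850, 400]);
translate([500, 0, 0]) cube([250, 850, 600]);
translate([750, 0, 0]) cube([250, 850, 800]);
translate([1000, 0, 0]) cube([250, 850, 1000]);


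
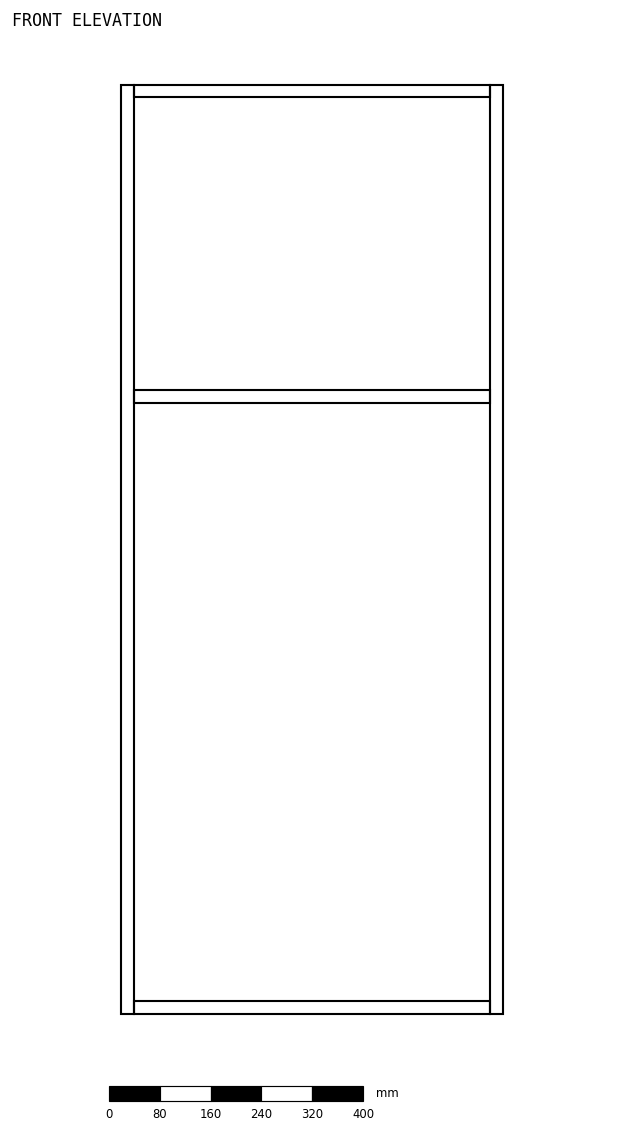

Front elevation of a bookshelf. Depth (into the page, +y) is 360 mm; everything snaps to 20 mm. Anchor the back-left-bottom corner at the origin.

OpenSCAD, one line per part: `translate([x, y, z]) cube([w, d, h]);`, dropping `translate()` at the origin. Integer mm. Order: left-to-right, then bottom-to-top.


cube([20, 360, 1460]);
translate([20, 0, 0]) cube([560, 360, 20]);
translate([20, 0, 960]) cube([560, 360, 20]);
translate([20, 0, 1440]) cube([560, 360, 20]);
translate([580, 0, 0]) cube([20, 360, 1460]);


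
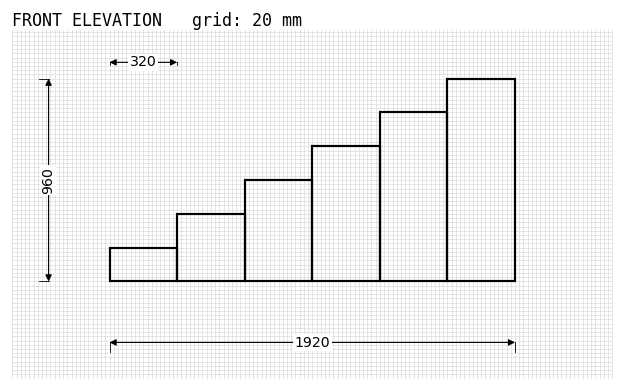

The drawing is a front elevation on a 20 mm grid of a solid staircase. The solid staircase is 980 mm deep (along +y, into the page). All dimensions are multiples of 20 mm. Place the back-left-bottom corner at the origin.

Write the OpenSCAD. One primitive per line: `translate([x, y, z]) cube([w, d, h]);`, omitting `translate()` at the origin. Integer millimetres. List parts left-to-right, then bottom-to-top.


cube([320, 980, 160]);
translate([320, 0, 0]) cube([320, 980, 320]);
translate([640, 0, 0]) cube([320, 980, 480]);
translate([960, 0, 0]) cube([320, 980, 640]);
translate([1280, 0, 0]) cube([320, 980, 800]);
translate([1600, 0, 0]) cube([320, 980, 960]);


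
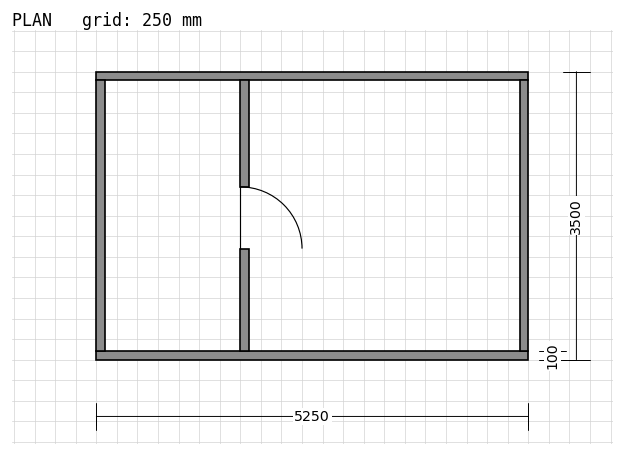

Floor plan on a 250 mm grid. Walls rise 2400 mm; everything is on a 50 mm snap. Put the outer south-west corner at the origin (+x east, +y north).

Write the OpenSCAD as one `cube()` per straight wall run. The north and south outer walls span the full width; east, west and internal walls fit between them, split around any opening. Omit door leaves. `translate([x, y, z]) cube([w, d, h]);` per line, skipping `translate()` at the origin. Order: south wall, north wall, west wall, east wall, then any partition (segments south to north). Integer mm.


cube([5250, 100, 2400]);
translate([0, 3400, 0]) cube([5250, 100, 2400]);
translate([0, 100, 0]) cube([100, 3300, 2400]);
translate([5150, 100, 0]) cube([100, 3300, 2400]);
translate([1750, 100, 0]) cube([100, 1250, 2400]);
translate([1750, 2100, 0]) cube([100, 1300, 2400]);


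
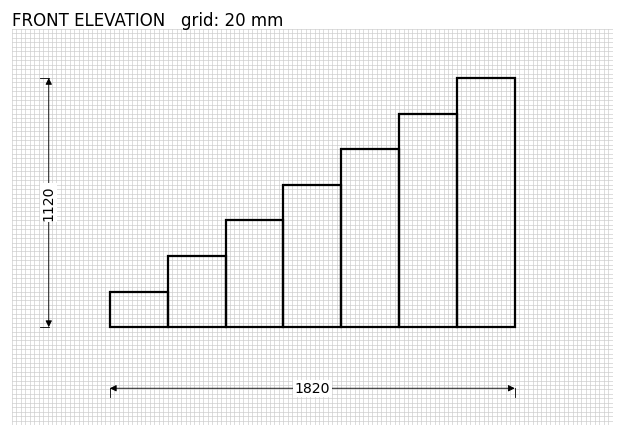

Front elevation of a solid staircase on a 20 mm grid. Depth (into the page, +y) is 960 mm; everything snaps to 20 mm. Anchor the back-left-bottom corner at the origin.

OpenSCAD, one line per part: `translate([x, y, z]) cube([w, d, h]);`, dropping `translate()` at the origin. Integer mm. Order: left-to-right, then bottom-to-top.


cube([260, 960, 160]);
translate([260, 0, 0]) cube([260, 960, 320]);
translate([520, 0, 0]) cube([260, 960, 480]);
translate([780, 0, 0]) cube([260, 960, 640]);
translate([1040, 0, 0]) cube([260, 960, 800]);
translate([1300, 0, 0]) cube([260, 960, 960]);
translate([1560, 0, 0]) cube([260, 960, 1120]);


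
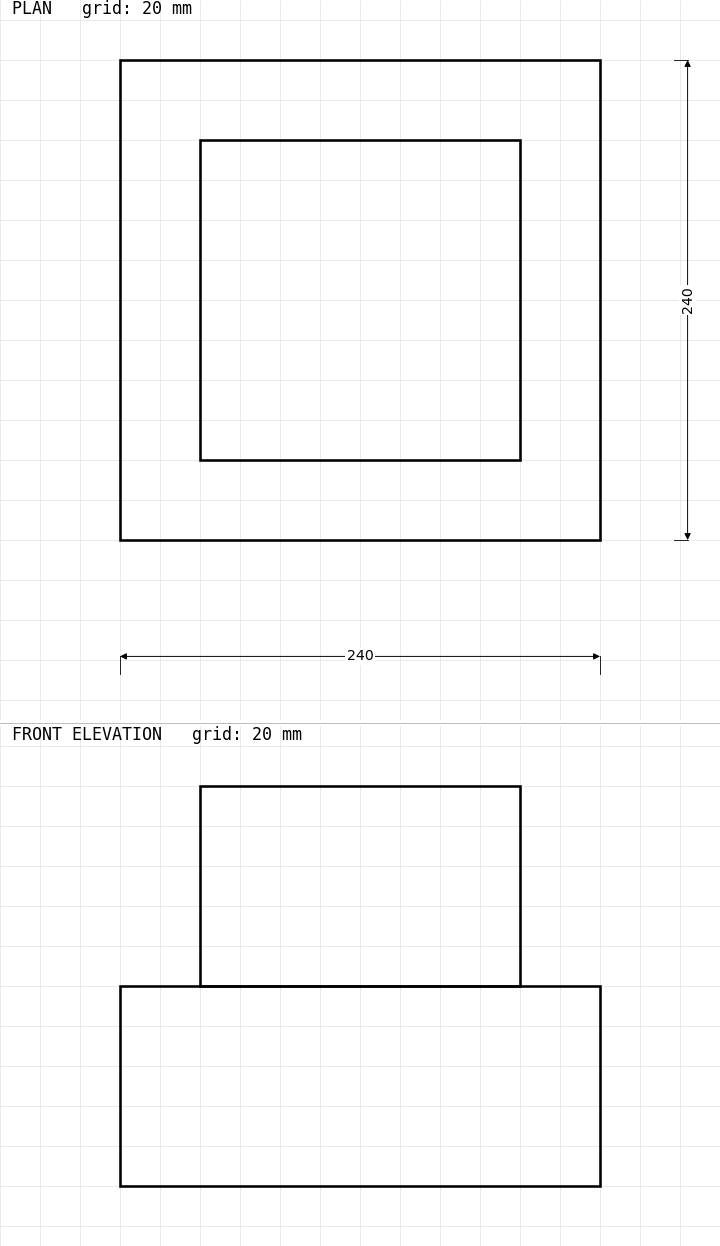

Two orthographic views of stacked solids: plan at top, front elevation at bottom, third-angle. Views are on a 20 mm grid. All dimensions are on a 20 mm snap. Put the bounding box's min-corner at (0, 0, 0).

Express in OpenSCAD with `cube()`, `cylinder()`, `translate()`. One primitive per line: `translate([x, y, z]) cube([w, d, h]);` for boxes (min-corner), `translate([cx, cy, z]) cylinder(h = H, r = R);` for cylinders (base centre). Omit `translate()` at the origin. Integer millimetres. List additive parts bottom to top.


cube([240, 240, 100]);
translate([40, 40, 100]) cube([160, 160, 100]);
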